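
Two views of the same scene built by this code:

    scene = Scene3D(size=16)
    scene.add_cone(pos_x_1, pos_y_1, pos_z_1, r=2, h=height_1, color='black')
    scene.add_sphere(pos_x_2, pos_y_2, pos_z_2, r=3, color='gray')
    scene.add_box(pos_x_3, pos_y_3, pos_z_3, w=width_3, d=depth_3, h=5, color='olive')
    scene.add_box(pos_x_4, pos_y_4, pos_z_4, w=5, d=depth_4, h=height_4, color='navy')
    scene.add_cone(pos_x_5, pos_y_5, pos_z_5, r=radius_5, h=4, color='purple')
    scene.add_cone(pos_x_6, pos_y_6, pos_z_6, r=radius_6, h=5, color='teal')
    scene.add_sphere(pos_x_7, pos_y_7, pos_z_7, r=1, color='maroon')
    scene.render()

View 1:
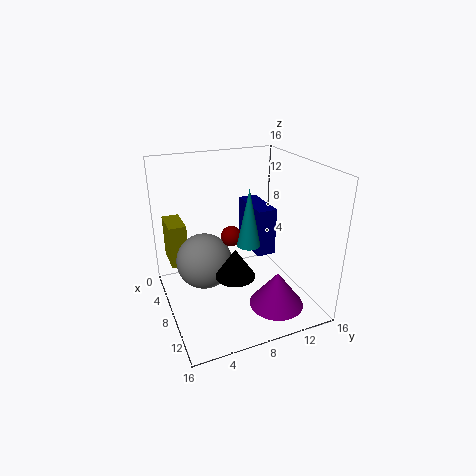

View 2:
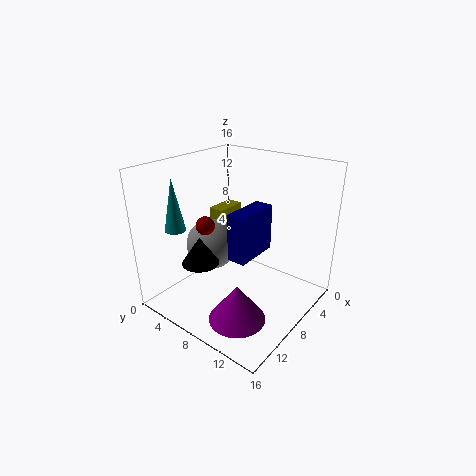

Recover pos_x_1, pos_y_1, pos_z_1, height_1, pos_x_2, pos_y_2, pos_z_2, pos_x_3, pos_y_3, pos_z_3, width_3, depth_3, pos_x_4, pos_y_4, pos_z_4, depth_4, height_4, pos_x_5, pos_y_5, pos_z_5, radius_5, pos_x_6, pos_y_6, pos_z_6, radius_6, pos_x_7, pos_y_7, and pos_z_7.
pos_x_1 = 12, pos_y_1 = 6, pos_z_1 = 6, height_1 = 3, pos_x_2 = 8, pos_y_2 = 4, pos_z_2 = 6, pos_x_3 = 1, pos_y_3 = 1, pos_z_3 = 4, width_3 = 4, depth_3 = 2, pos_x_4 = 6, pos_y_4 = 9, pos_z_4 = 7, depth_4 = 2, height_4 = 5, pos_x_5 = 12, pos_y_5 = 11, pos_z_5 = 1, radius_5 = 3, pos_x_6 = 15, pos_y_6 = 6, pos_z_6 = 11, radius_6 = 1, pos_x_7 = 11, pos_y_7 = 6, pos_z_7 = 10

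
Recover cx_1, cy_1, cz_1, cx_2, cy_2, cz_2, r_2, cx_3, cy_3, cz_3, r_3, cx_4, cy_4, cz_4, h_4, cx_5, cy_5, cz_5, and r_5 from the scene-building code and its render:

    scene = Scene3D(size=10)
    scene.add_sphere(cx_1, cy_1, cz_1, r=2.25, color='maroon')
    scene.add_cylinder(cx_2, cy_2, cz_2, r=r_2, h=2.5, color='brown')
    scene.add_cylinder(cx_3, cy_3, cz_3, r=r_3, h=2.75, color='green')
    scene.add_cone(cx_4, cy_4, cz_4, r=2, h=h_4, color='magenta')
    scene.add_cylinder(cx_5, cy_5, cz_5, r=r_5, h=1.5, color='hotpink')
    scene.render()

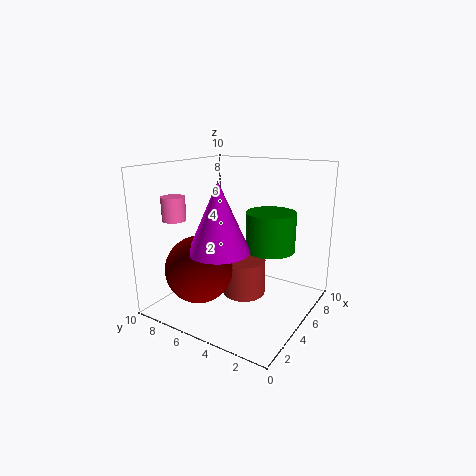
cx_1 = 2.5; cy_1 = 6.5; cz_1 = 3.25; cx_2 = 5; cy_2 = 4.5; cz_2 = 1; r_2 = 1.5; cx_3 = 6.5; cy_3 = 3.25; cz_3 = 4; r_3 = 1.75; cx_4 = 2.75; cy_4 = 5; cz_4 = 4.75; h_4 = 4.5; cx_5 = 1.5; cy_5 = 7.5; cz_5 = 6.75; r_5 = 0.75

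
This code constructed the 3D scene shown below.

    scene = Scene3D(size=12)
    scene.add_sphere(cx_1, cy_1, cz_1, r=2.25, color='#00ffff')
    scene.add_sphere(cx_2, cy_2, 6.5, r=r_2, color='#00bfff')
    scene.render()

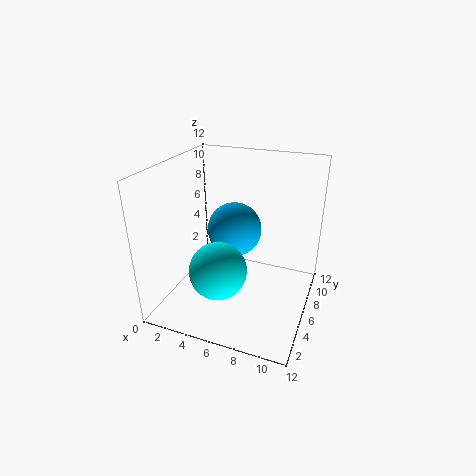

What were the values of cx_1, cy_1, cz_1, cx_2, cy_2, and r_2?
cx_1 = 5.5, cy_1 = 3, cz_1 = 4.5, cx_2 = 5.5, cy_2 = 6.5, r_2 = 2.25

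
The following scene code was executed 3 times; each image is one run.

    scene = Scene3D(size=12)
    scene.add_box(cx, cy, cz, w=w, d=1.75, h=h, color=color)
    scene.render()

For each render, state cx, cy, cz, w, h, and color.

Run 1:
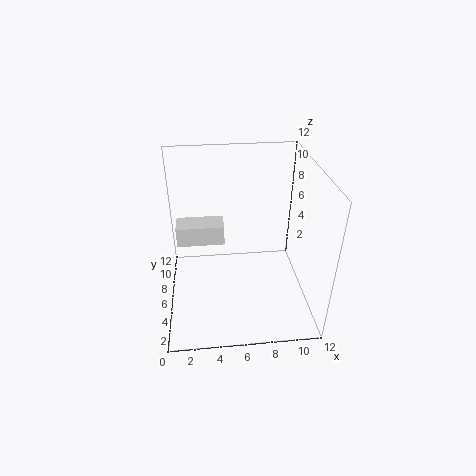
cx = 1.25, cy = 3.75, cz = 7, w = 3.5, h = 1.5, color = 'white'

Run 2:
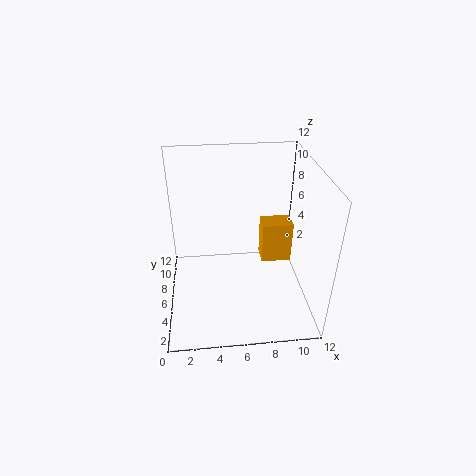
cx = 8, cy = 5.5, cz = 3.75, w = 2.5, h = 3.5, color = 'orange'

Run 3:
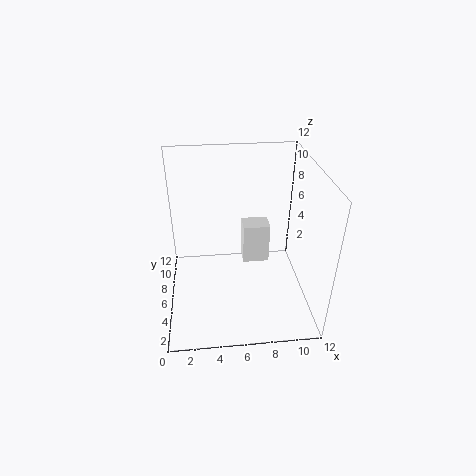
cx = 6.5, cy = 6.25, cz = 3.25, w = 2.25, h = 3.5, color = 'white'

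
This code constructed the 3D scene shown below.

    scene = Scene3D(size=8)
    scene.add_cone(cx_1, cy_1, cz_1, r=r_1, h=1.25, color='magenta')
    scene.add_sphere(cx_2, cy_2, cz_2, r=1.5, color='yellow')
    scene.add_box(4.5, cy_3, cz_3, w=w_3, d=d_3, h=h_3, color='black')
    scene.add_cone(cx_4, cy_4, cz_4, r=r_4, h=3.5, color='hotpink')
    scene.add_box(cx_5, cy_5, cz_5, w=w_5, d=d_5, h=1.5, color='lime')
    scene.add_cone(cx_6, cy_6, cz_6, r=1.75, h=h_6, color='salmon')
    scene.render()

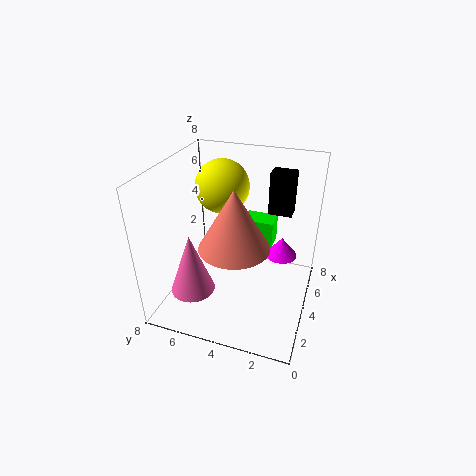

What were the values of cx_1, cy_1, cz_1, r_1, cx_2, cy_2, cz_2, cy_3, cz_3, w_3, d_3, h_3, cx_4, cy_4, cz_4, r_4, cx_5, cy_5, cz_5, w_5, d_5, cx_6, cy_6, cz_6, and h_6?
cx_1 = 6.75
cy_1 = 2
cz_1 = 1.5
r_1 = 1
cx_2 = 5
cy_2 = 5.25
cz_2 = 6.5
cy_3 = 1.25
cz_3 = 5.5
w_3 = 1
d_3 = 1.25
h_3 = 2.25
cx_4 = 2.5
cy_4 = 6.25
cz_4 = 1
r_4 = 1.25
cx_5 = 4.75
cy_5 = 2.25
cz_5 = 3.25
w_5 = 1.25
d_5 = 1.75
cx_6 = 2
cy_6 = 3.5
cz_6 = 4.75
h_6 = 3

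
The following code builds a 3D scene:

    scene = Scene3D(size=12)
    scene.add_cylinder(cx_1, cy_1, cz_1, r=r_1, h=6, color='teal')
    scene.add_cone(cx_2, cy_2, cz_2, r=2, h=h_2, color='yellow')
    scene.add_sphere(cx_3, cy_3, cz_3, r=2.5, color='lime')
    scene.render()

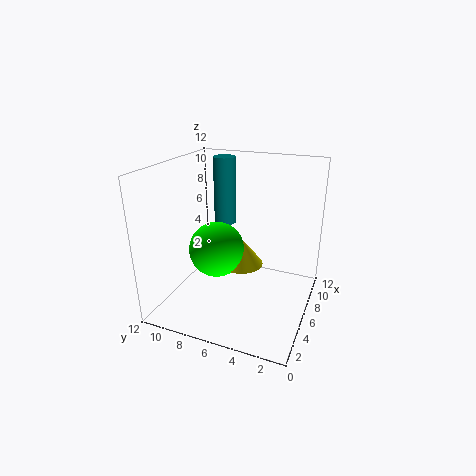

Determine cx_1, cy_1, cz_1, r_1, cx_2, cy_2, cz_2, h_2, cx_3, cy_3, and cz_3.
cx_1 = 9
cy_1 = 8.5
cz_1 = 6
r_1 = 1
cx_2 = 8
cy_2 = 6.5
cz_2 = 2.5
h_2 = 2.5
cx_3 = 7
cy_3 = 8.5
cz_3 = 4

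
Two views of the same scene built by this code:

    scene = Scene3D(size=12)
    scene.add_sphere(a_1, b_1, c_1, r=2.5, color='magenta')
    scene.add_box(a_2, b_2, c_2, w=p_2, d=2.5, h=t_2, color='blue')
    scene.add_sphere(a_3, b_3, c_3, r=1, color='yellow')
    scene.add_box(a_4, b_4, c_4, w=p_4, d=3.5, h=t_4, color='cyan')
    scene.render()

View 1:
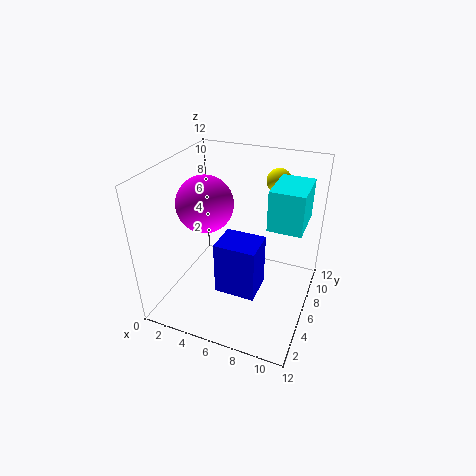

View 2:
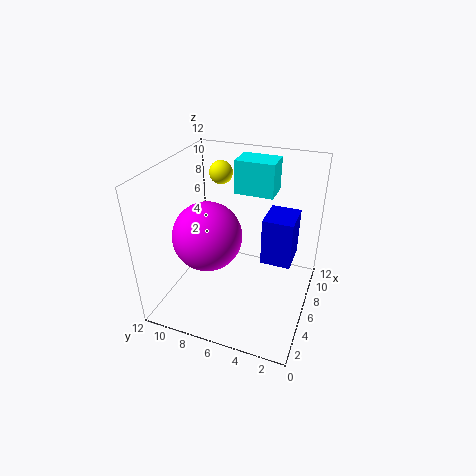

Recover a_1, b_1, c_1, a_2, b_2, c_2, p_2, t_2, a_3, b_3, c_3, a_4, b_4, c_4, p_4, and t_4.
a_1 = 2.5, b_1 = 7, c_1 = 8, a_2 = 6, b_2 = 1.5, c_2 = 4, p_2 = 3, t_2 = 4, a_3 = 8.5, b_3 = 8.5, c_3 = 10.5, a_4 = 9, b_4 = 4, c_4 = 8.5, p_4 = 2.5, t_4 = 3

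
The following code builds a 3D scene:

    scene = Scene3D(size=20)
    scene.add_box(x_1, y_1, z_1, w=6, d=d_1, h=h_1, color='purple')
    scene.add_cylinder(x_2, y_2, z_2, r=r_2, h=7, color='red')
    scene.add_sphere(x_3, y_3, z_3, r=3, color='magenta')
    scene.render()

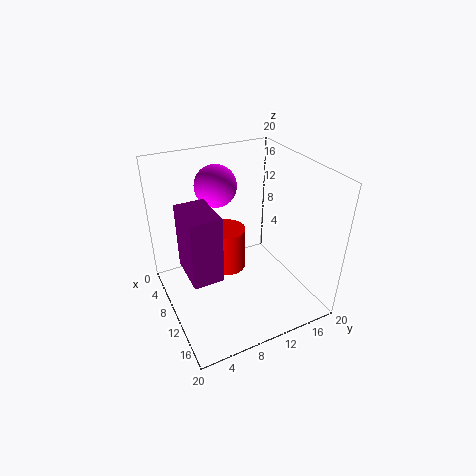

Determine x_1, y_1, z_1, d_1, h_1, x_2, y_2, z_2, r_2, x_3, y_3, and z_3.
x_1 = 8; y_1 = 2; z_1 = 7; d_1 = 4; h_1 = 9; x_2 = 4; y_2 = 11; z_2 = 1; r_2 = 3; x_3 = 5; y_3 = 9; z_3 = 16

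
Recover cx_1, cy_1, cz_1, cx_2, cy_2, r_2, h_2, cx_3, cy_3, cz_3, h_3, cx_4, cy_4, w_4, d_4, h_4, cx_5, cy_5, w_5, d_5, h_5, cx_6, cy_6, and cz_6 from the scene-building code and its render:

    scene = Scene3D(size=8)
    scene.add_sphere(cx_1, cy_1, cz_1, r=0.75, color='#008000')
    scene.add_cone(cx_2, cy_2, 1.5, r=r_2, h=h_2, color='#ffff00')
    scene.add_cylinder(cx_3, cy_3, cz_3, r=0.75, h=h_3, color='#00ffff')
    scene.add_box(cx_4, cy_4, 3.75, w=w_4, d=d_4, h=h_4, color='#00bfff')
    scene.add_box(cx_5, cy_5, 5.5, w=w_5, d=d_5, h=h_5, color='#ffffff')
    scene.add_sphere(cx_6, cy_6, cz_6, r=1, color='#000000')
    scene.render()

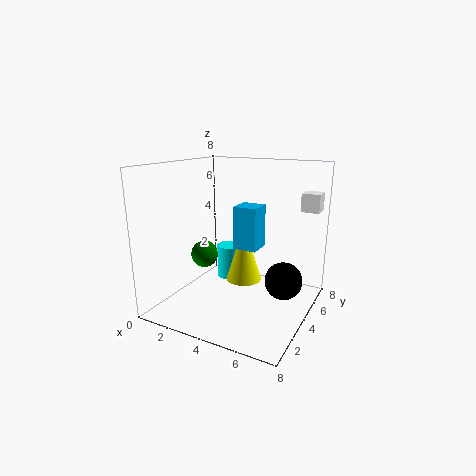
cx_1 = 2.25
cy_1 = 3.25
cz_1 = 3
cx_2 = 4.25
cy_2 = 4.25
r_2 = 1
h_2 = 3.25
cx_3 = 2.75
cy_3 = 5.25
cz_3 = 1
h_3 = 2
cx_4 = 4.25
cy_4 = 3
w_4 = 1.25
d_4 = 1.25
h_4 = 2.25
cx_5 = 7
cy_5 = 5.5
w_5 = 1
d_5 = 1
h_5 = 1
cx_6 = 6.75
cy_6 = 4
cz_6 = 2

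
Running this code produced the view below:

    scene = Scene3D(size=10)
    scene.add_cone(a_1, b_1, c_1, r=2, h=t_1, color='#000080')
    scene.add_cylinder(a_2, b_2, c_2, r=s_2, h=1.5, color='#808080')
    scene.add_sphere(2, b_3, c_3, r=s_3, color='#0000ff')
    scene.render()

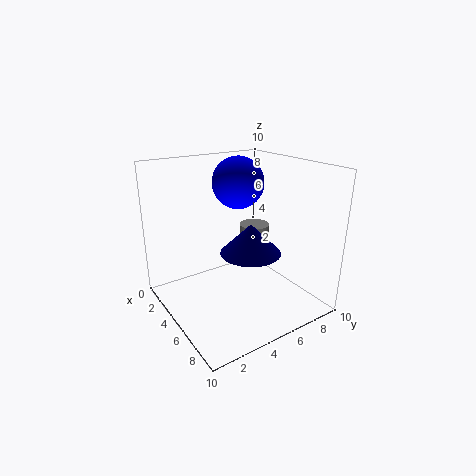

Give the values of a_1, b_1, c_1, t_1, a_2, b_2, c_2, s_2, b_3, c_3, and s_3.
a_1 = 6.5; b_1 = 5; c_1 = 4.5; t_1 = 2; a_2 = 5.5; b_2 = 6; c_2 = 4.5; s_2 = 1; b_3 = 7; c_3 = 8; s_3 = 2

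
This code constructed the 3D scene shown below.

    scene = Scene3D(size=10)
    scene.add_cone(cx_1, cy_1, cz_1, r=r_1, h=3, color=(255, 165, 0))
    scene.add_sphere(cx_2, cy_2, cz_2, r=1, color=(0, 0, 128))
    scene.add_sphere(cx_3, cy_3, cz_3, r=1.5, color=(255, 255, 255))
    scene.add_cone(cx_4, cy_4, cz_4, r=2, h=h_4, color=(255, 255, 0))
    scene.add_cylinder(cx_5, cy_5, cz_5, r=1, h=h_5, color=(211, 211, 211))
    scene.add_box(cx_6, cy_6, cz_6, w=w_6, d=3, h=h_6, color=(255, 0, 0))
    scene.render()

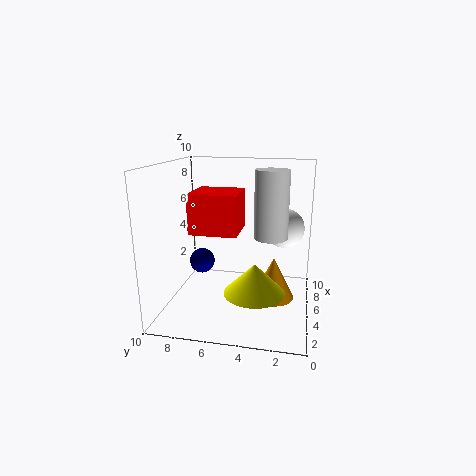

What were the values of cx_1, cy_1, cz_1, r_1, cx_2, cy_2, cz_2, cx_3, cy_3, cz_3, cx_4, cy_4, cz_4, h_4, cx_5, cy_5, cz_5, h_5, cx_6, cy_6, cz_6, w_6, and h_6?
cx_1 = 5.5, cy_1 = 2.5, cz_1 = 0.5, r_1 = 1.5, cx_2 = 7.5, cy_2 = 8.5, cz_2 = 2, cx_3 = 8, cy_3 = 2, cz_3 = 5, cx_4 = 3, cy_4 = 3.5, cz_4 = 2, h_4 = 2, cx_5 = 2.5, cy_5 = 2.5, cz_5 = 6, h_5 = 4, cx_6 = 2, cy_6 = 4.5, cz_6 = 6, w_6 = 3, h_6 = 2.5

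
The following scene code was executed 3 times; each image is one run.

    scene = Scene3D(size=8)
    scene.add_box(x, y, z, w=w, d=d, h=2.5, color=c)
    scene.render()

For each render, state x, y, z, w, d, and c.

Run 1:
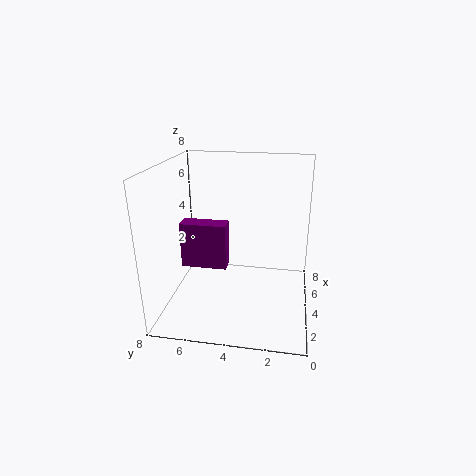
x = 3, y = 4.5, z = 2.5, w = 1, d = 2.5, c = 'purple'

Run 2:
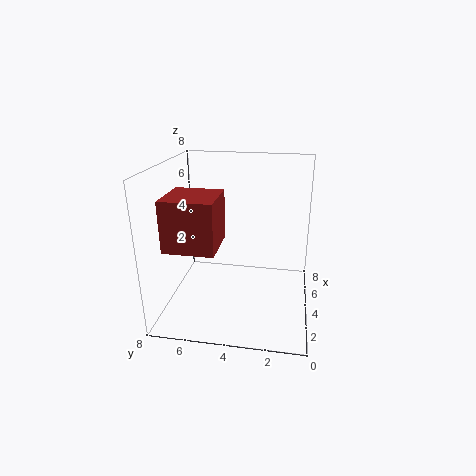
x = 0.5, y = 4.5, z = 4.5, w = 2.5, d = 2.5, c = 'brown'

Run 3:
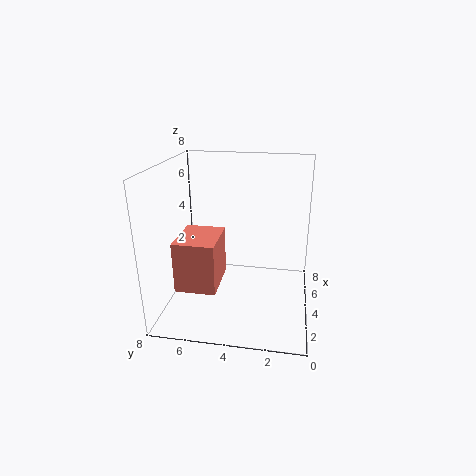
x = 0.5, y = 4.5, z = 2.5, w = 2.5, d = 2, c = 'salmon'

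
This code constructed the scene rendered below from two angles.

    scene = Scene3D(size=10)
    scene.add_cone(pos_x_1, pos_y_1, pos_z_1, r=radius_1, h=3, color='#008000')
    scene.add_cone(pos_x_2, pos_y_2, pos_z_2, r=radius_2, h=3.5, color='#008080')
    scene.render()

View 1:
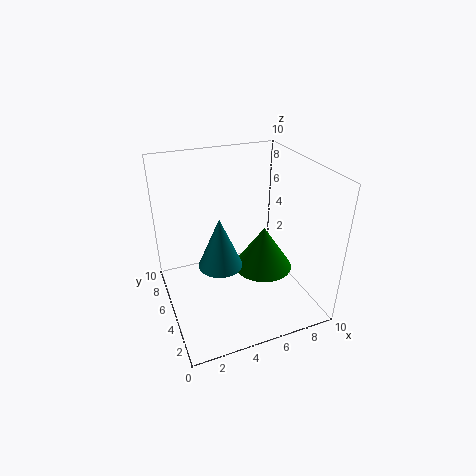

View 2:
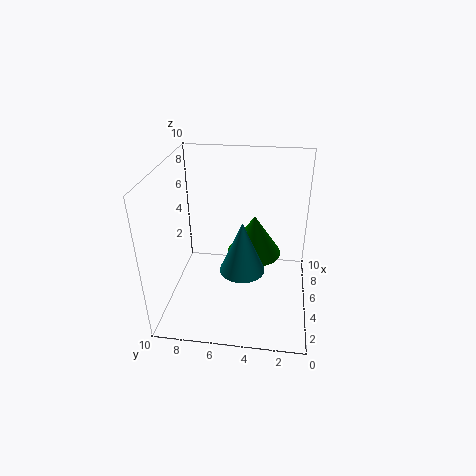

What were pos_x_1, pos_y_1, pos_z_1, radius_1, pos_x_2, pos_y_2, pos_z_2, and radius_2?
pos_x_1 = 6.5
pos_y_1 = 4
pos_z_1 = 3
radius_1 = 2
pos_x_2 = 3.5
pos_y_2 = 4.5
pos_z_2 = 3.5
radius_2 = 1.5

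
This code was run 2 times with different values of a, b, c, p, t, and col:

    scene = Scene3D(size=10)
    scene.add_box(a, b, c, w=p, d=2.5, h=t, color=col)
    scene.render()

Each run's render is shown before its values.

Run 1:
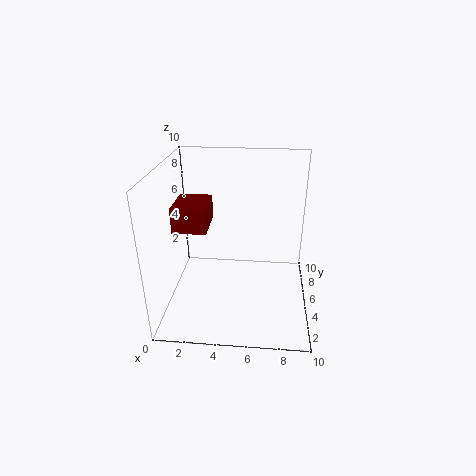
a = 1.5, b = 1.5, c = 7, p = 2, t = 1.5, col = 'maroon'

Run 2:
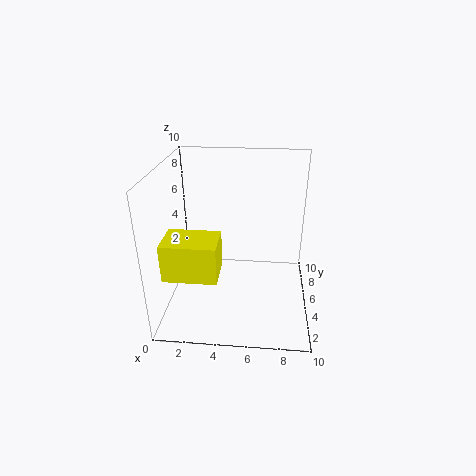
a = 0.5, b = 1.5, c = 3.5, p = 3.5, t = 2.5, col = 'yellow'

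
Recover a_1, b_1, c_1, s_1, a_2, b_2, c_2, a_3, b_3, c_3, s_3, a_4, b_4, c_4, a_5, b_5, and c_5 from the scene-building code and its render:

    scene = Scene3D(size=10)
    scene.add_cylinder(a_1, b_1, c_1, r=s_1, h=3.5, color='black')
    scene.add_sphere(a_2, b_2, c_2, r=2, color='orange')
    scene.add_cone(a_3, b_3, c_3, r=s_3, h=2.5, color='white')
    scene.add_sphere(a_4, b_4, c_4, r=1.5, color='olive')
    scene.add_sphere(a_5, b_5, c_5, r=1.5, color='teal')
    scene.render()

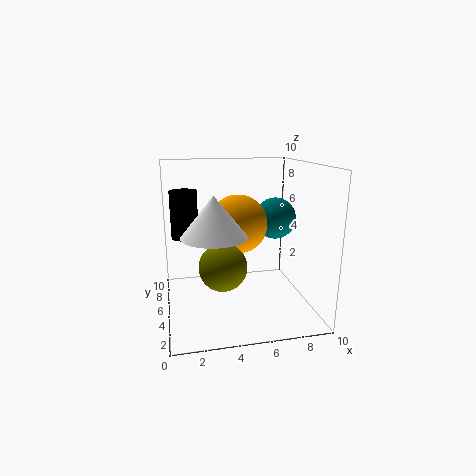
a_1 = 1.5
b_1 = 7.5
c_1 = 4.5
s_1 = 1
a_2 = 5
b_2 = 5
c_2 = 6
a_3 = 3
b_3 = 2.5
c_3 = 6
s_3 = 2
a_4 = 3.5
b_4 = 2.5
c_4 = 4
a_5 = 8
b_5 = 6
c_5 = 6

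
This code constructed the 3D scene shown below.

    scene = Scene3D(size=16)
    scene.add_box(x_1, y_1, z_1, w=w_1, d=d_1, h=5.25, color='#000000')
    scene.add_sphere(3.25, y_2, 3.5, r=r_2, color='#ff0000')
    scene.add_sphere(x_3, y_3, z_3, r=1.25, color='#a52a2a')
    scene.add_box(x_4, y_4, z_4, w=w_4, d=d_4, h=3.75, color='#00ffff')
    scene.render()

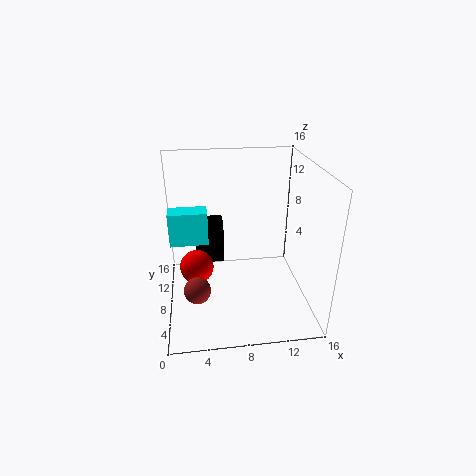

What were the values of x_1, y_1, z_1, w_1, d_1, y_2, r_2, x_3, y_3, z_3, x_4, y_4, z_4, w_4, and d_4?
x_1 = 3.25, y_1 = 11.75, z_1 = 2.75, w_1 = 3.5, d_1 = 2.75, y_2 = 9.75, r_2 = 2, x_3 = 3.25, y_3 = 1.5, z_3 = 6.25, x_4 = 0.5, y_4 = 8.25, z_4 = 7.25, w_4 = 4.25, d_4 = 2.25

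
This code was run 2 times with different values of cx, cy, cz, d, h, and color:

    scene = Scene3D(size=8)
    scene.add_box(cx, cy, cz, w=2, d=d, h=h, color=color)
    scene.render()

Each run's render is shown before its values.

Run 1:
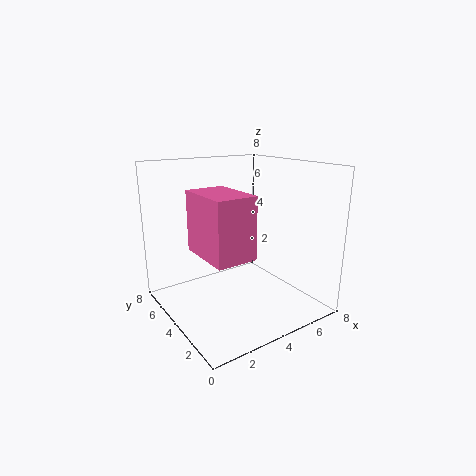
cx = 1
cy = 1
cz = 4
d = 3
h = 3
color = 'hotpink'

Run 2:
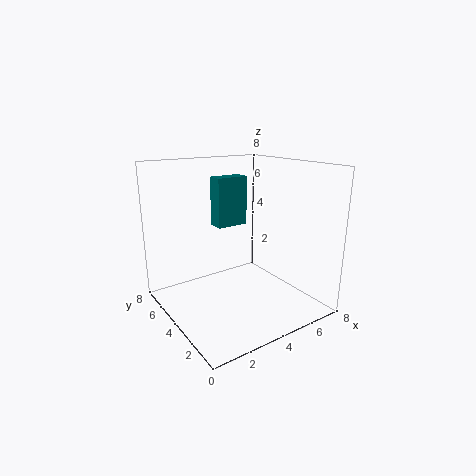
cx = 4
cy = 6
cz = 4
d = 1
h = 3
color = 'teal'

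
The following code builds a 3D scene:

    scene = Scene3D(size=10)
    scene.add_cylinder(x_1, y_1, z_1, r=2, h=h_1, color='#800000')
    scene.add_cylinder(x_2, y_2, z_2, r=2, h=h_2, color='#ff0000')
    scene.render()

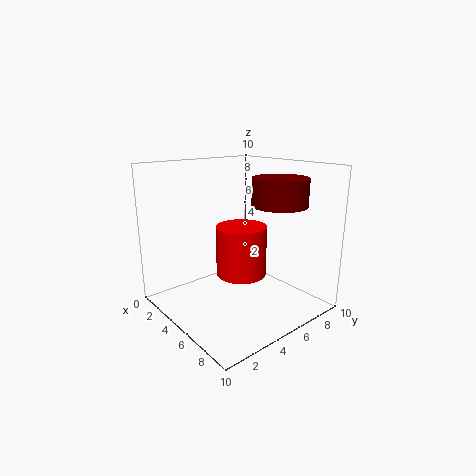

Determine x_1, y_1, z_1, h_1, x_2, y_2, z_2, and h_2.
x_1 = 6
y_1 = 8
z_1 = 7
h_1 = 2
x_2 = 3
y_2 = 7
z_2 = 1
h_2 = 4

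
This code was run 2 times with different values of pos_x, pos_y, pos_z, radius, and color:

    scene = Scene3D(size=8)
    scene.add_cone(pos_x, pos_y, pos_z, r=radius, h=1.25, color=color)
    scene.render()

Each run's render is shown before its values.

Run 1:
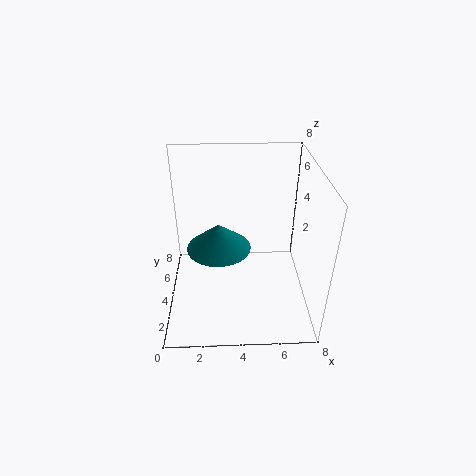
pos_x = 3, pos_y = 1.75, pos_z = 5, radius = 1.5, color = 'teal'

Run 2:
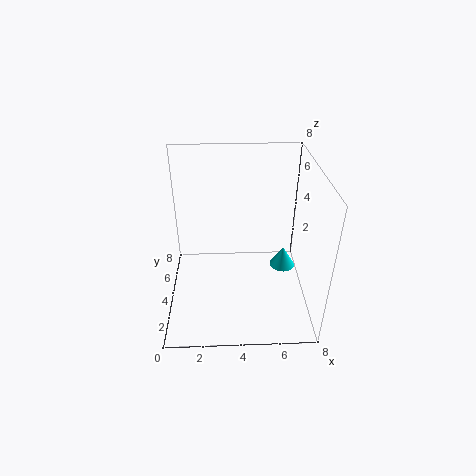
pos_x = 6.75, pos_y = 4.75, pos_z = 1.5, radius = 0.75, color = 'cyan'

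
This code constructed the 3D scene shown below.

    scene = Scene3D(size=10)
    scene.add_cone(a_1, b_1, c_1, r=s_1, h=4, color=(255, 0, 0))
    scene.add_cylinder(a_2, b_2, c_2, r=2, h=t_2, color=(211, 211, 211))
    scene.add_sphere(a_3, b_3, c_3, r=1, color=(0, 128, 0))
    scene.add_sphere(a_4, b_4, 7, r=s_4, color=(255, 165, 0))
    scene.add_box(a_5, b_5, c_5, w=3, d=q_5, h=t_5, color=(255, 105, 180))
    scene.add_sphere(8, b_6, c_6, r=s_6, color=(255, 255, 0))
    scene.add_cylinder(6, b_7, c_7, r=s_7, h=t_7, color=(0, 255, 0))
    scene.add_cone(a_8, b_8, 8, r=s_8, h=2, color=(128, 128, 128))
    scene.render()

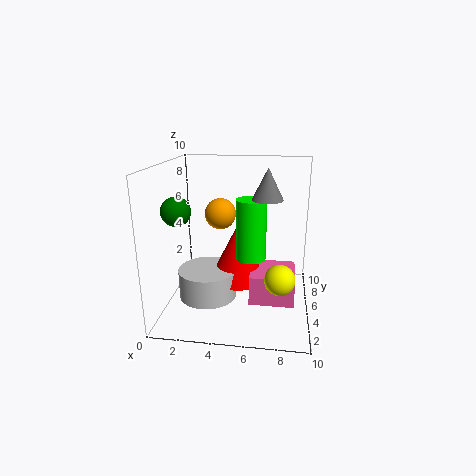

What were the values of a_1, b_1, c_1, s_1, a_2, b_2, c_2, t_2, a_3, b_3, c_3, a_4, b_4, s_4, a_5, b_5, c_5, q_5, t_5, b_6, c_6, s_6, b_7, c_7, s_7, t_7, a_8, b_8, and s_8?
a_1 = 5
b_1 = 5
c_1 = 2
s_1 = 2
a_2 = 3
b_2 = 4
c_2 = 1
t_2 = 2
a_3 = 1
b_3 = 4
c_3 = 7
a_4 = 4
b_4 = 4
s_4 = 1
a_5 = 6
b_5 = 3
c_5 = 1
q_5 = 3
t_5 = 2
b_6 = 3
c_6 = 3
s_6 = 1
b_7 = 4
c_7 = 4
s_7 = 1
t_7 = 4
a_8 = 7
b_8 = 4
s_8 = 1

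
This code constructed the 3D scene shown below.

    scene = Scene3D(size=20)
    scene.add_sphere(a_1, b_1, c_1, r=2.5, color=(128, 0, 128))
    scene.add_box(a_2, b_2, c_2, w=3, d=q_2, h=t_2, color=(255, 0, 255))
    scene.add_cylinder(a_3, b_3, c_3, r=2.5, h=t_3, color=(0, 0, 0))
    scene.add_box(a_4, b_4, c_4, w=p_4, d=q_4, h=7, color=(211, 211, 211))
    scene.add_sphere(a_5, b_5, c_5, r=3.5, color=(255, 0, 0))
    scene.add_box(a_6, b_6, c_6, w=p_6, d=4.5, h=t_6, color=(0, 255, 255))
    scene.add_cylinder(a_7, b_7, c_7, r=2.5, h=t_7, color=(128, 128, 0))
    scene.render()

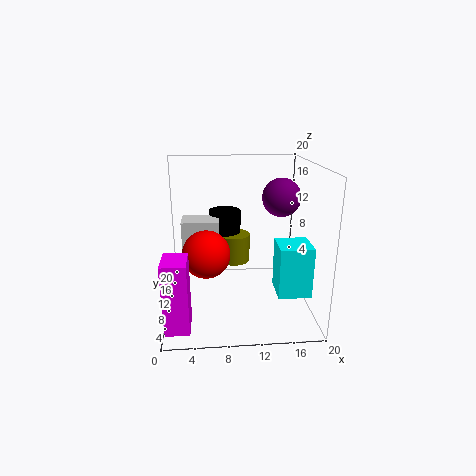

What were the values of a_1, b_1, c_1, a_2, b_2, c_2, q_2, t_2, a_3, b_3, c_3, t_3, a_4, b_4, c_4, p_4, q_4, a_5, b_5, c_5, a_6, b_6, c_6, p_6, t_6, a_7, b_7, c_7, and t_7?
a_1 = 15.5
b_1 = 8.5
c_1 = 16
a_2 = 0.5
b_2 = 0.5
c_2 = 1.5
q_2 = 4
t_2 = 9
a_3 = 8.5
b_3 = 17
c_3 = 8.5
t_3 = 3.5
a_4 = 2
b_4 = 12.5
c_4 = 4.5
p_4 = 5.5
q_4 = 4
a_5 = 5.5
b_5 = 11.5
c_5 = 7
a_6 = 15
b_6 = 5
c_6 = 3
p_6 = 4.5
t_6 = 7
a_7 = 10
b_7 = 17
c_7 = 3.5
t_7 = 4.5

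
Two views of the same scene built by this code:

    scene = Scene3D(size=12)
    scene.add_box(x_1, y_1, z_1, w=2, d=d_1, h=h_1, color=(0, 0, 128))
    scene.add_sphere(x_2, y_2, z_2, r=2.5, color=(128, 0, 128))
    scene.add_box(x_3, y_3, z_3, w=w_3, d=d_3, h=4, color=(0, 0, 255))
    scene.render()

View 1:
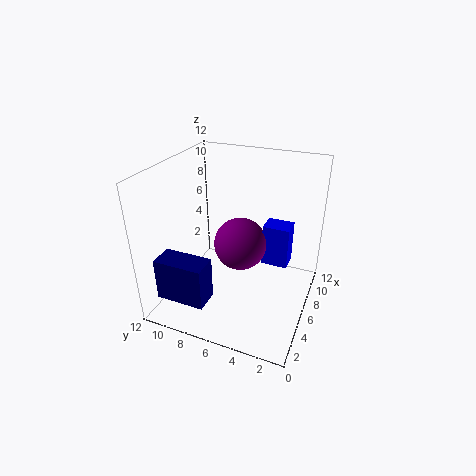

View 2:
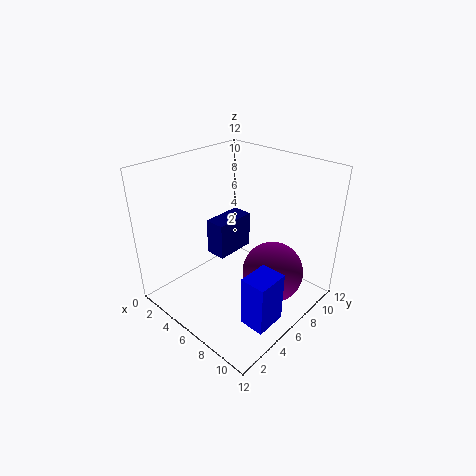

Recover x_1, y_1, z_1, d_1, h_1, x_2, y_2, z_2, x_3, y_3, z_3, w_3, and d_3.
x_1 = 1, y_1 = 7, z_1 = 2, d_1 = 4, h_1 = 3.5, x_2 = 9, y_2 = 7, z_2 = 3.5, x_3 = 9.5, y_3 = 2.5, z_3 = 1.5, w_3 = 2, d_3 = 2.5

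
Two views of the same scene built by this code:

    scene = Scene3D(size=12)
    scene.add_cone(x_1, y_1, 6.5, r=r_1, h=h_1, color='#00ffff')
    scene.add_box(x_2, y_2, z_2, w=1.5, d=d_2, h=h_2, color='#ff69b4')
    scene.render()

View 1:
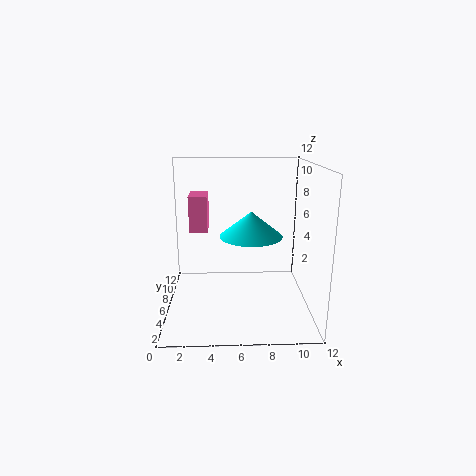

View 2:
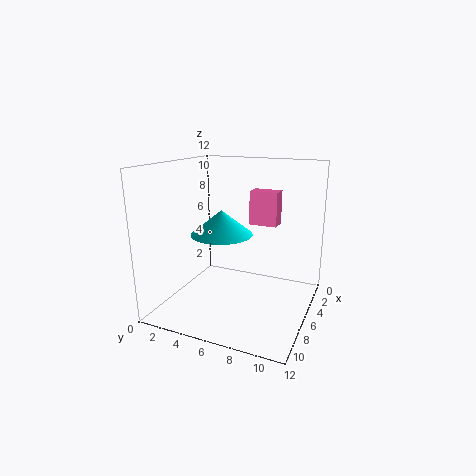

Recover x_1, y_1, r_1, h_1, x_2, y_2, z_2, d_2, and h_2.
x_1 = 7, y_1 = 5, r_1 = 2.5, h_1 = 2, x_2 = 2, y_2 = 6, z_2 = 6.5, d_2 = 2.5, h_2 = 3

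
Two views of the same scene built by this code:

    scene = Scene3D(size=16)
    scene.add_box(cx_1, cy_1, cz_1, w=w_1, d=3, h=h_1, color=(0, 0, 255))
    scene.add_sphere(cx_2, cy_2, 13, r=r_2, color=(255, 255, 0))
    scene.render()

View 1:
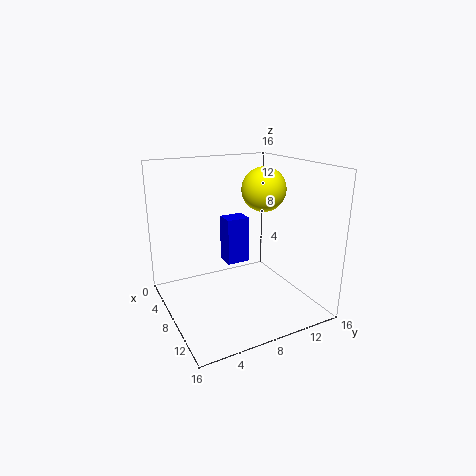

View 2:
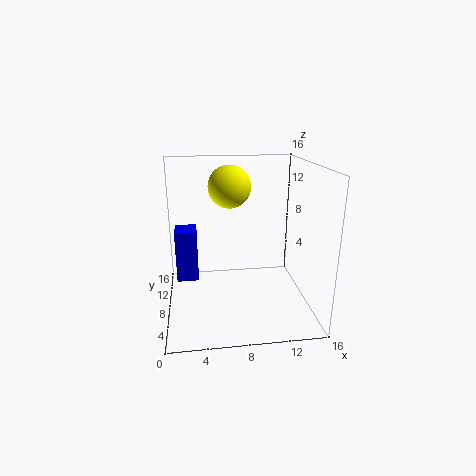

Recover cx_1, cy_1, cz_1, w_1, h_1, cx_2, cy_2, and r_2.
cx_1 = 1, cy_1 = 9, cz_1 = 2.5, w_1 = 2.5, h_1 = 6, cx_2 = 7.5, cy_2 = 11.5, r_2 = 2.5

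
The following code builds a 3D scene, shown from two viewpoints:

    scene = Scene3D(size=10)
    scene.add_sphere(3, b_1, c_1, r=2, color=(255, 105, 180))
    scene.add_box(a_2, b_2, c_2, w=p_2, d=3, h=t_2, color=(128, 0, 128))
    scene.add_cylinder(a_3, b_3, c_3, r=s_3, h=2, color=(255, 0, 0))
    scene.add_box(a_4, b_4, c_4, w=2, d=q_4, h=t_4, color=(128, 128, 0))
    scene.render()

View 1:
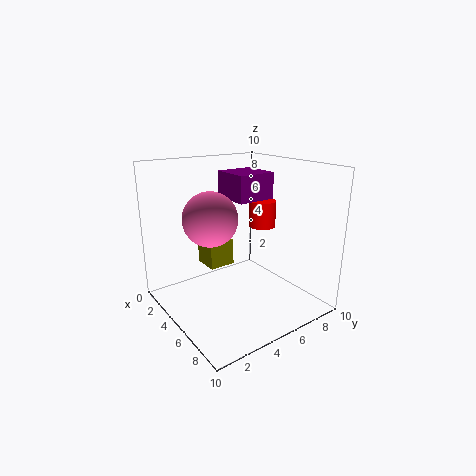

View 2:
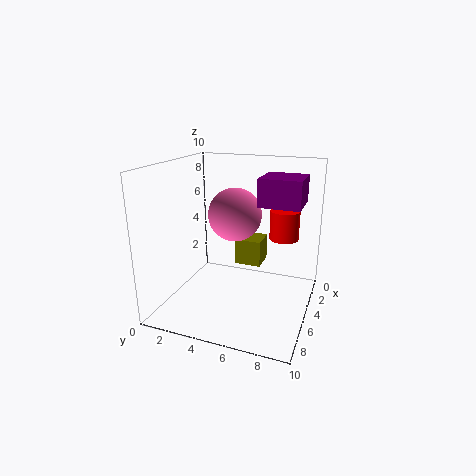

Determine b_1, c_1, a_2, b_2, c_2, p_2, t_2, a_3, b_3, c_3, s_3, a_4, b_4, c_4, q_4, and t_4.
b_1 = 4, c_1 = 6, a_2 = 1, b_2 = 6, c_2 = 7, p_2 = 3, t_2 = 2, a_3 = 4, b_3 = 8, c_3 = 5, s_3 = 1, a_4 = 1, b_4 = 4, c_4 = 2, q_4 = 2, t_4 = 2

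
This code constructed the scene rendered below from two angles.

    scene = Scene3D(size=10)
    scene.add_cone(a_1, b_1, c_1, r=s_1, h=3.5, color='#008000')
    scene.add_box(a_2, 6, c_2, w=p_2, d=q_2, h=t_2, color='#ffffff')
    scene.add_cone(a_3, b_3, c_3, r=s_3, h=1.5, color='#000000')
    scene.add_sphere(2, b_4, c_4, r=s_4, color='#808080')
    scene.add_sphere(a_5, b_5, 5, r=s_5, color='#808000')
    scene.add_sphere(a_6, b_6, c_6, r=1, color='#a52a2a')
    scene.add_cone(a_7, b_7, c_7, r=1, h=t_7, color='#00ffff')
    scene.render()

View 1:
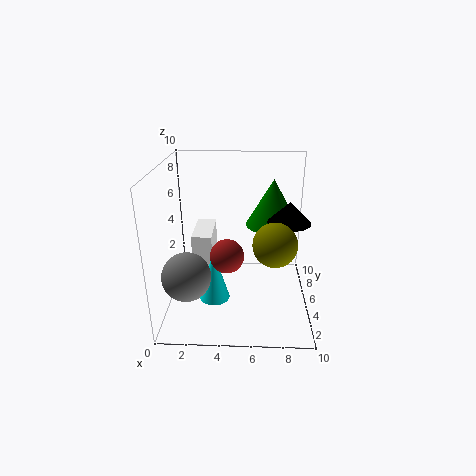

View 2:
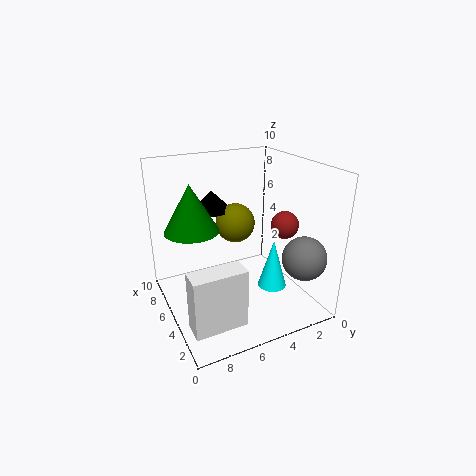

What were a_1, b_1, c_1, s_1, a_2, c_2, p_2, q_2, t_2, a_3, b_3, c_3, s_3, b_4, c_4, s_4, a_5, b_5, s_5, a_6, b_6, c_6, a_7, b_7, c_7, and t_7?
a_1 = 7.5
b_1 = 7.5
c_1 = 5
s_1 = 2
a_2 = 1.5
c_2 = 0.5
p_2 = 1.5
q_2 = 3.5
t_2 = 4
a_3 = 8.5
b_3 = 5.5
c_3 = 6
s_3 = 1.5
b_4 = 1.5
c_4 = 4
s_4 = 1.5
a_5 = 7.5
b_5 = 4
s_5 = 1.5
a_6 = 4.5
b_6 = 1.5
c_6 = 5.5
a_7 = 3.5
b_7 = 3
c_7 = 1.5
t_7 = 3.5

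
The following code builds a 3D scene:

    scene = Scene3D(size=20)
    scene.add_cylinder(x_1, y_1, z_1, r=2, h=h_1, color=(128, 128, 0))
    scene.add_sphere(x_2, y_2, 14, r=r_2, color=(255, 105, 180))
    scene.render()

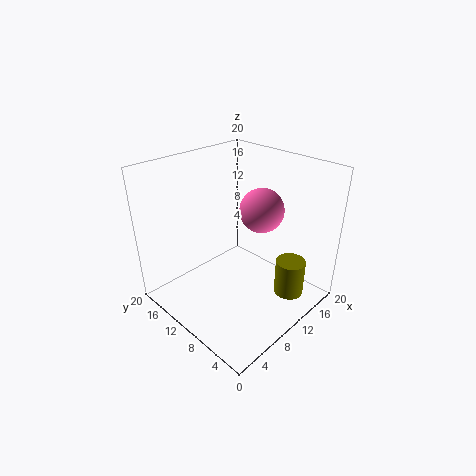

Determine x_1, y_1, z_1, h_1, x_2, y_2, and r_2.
x_1 = 13
y_1 = 3
z_1 = 3
h_1 = 5
x_2 = 12.5
y_2 = 8
r_2 = 3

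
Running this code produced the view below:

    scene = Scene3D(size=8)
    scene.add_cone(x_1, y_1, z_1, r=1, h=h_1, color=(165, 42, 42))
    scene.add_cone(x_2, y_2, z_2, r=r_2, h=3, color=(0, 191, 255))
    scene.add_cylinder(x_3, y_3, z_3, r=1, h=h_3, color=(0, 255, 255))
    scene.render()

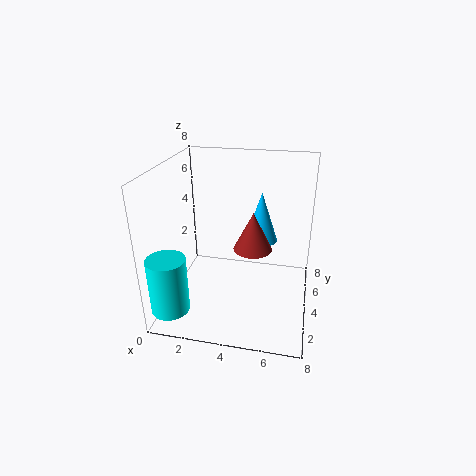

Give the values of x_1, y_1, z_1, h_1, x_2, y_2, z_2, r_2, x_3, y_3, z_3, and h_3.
x_1 = 5, y_1 = 3, z_1 = 4, h_1 = 2, x_2 = 5, y_2 = 6, z_2 = 3, r_2 = 1, x_3 = 1, y_3 = 1, z_3 = 1, h_3 = 3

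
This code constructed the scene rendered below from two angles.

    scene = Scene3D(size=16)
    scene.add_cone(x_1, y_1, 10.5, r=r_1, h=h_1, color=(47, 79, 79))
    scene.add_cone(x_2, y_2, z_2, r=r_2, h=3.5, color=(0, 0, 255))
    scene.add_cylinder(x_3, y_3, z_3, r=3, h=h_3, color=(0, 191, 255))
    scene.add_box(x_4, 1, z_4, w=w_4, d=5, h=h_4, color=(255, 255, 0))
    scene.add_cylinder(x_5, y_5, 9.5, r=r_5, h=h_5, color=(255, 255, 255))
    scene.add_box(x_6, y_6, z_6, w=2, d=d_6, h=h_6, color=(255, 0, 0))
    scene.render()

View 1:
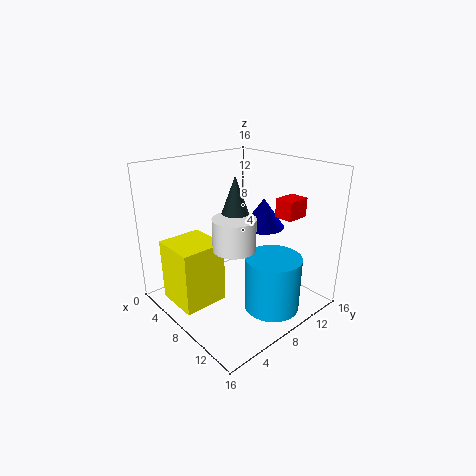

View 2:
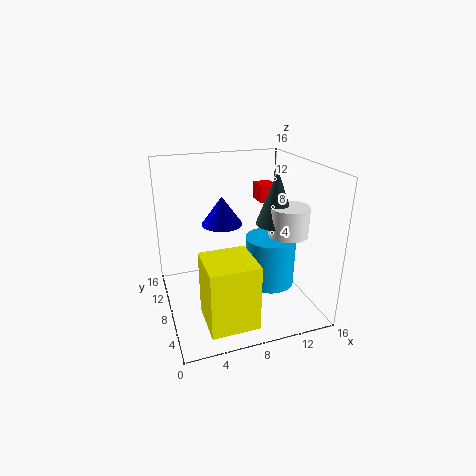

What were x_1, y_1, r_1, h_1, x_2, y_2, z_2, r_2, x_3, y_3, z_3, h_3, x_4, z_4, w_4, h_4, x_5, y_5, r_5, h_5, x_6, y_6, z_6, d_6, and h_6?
x_1 = 11, y_1 = 5, r_1 = 2, h_1 = 5.5, x_2 = 7.5, y_2 = 12.5, z_2 = 8, r_2 = 2.5, x_3 = 12.5, y_3 = 9, z_3 = 1, h_3 = 6, x_4 = 3, z_4 = 1, w_4 = 5, h_4 = 7, x_5 = 12, y_5 = 4, r_5 = 2, h_5 = 3, x_6 = 11.5, y_6 = 10, z_6 = 11, d_6 = 2.5, h_6 = 2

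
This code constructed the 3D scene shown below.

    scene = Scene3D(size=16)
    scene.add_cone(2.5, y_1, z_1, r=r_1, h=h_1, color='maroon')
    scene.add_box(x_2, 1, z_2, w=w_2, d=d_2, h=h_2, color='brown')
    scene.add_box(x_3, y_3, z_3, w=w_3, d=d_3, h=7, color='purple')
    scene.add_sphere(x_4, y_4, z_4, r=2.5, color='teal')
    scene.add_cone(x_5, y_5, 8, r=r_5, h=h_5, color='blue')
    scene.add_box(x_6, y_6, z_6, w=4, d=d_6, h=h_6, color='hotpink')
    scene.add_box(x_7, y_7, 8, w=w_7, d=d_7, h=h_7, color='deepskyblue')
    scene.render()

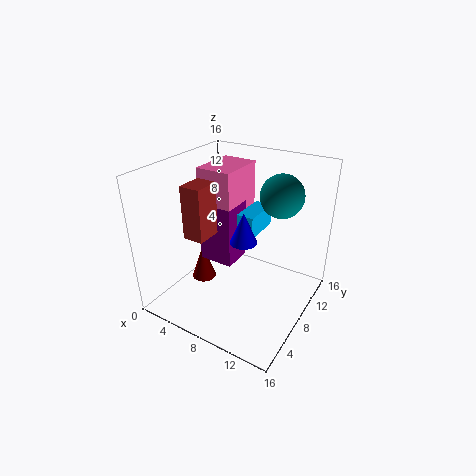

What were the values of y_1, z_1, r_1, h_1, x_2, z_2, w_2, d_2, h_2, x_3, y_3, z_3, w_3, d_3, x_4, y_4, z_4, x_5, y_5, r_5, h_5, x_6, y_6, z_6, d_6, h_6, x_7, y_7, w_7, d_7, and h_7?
y_1 = 8.5; z_1 = 0.5; r_1 = 1.5; h_1 = 4.5; x_2 = 6.5; z_2 = 11; w_2 = 2; d_2 = 2.5; h_2 = 5; x_3 = 3.5; y_3 = 7; z_3 = 4.5; w_3 = 4; d_3 = 3.5; x_4 = 11; y_4 = 12.5; z_4 = 12; x_5 = 9; y_5 = 7.5; r_5 = 1.5; h_5 = 3.5; x_6 = 3.5; y_6 = 7; z_6 = 9; d_6 = 5.5; h_6 = 6.5; x_7 = 7.5; y_7 = 8.5; w_7 = 2; d_7 = 4.5; h_7 = 2.5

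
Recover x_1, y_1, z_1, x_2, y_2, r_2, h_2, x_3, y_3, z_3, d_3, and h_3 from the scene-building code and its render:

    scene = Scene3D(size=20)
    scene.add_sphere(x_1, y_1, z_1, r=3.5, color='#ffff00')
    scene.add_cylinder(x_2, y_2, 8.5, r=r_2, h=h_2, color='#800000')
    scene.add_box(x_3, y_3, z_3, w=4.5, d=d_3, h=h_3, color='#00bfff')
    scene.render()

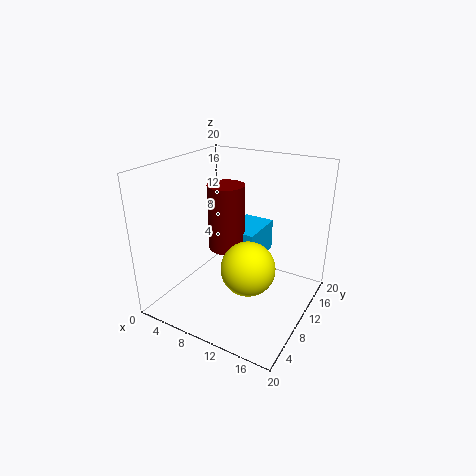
x_1 = 13.5, y_1 = 6.5, z_1 = 8, x_2 = 8.5, y_2 = 9.5, r_2 = 2.5, h_2 = 9, x_3 = 8, y_3 = 9.5, z_3 = 6.5, d_3 = 6.5, h_3 = 4.5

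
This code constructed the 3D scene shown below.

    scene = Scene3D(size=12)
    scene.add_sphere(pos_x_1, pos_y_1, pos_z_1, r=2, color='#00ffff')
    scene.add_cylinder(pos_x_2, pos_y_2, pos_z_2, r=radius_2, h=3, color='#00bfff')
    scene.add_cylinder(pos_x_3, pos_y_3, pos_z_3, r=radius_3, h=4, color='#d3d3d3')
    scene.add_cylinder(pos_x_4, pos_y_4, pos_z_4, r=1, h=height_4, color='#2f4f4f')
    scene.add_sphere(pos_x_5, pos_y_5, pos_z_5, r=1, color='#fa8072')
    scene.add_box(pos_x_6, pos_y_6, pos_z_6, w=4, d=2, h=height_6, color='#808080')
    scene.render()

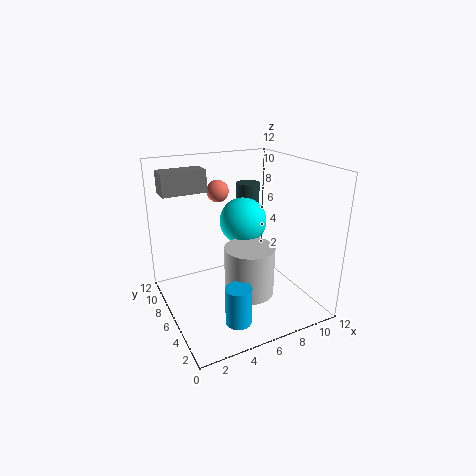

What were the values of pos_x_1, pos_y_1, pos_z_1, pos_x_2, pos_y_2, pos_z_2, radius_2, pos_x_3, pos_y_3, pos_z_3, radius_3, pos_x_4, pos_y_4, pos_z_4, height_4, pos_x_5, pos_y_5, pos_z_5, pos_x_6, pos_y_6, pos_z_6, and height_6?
pos_x_1 = 7; pos_y_1 = 7; pos_z_1 = 7; pos_x_2 = 4; pos_y_2 = 2; pos_z_2 = 1; radius_2 = 1; pos_x_3 = 6; pos_y_3 = 4; pos_z_3 = 2; radius_3 = 2; pos_x_4 = 8; pos_y_4 = 8; pos_z_4 = 7; height_4 = 3; pos_x_5 = 6; pos_y_5 = 10; pos_z_5 = 9; pos_x_6 = 1; pos_y_6 = 10; pos_z_6 = 9; height_6 = 2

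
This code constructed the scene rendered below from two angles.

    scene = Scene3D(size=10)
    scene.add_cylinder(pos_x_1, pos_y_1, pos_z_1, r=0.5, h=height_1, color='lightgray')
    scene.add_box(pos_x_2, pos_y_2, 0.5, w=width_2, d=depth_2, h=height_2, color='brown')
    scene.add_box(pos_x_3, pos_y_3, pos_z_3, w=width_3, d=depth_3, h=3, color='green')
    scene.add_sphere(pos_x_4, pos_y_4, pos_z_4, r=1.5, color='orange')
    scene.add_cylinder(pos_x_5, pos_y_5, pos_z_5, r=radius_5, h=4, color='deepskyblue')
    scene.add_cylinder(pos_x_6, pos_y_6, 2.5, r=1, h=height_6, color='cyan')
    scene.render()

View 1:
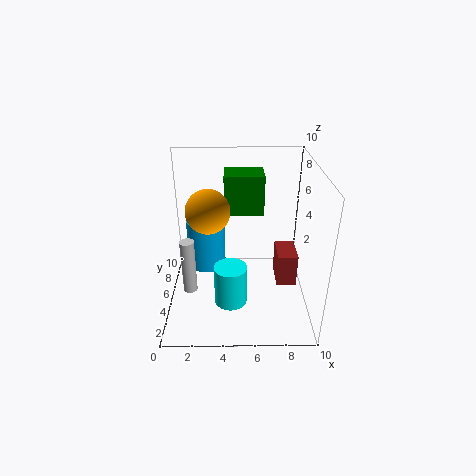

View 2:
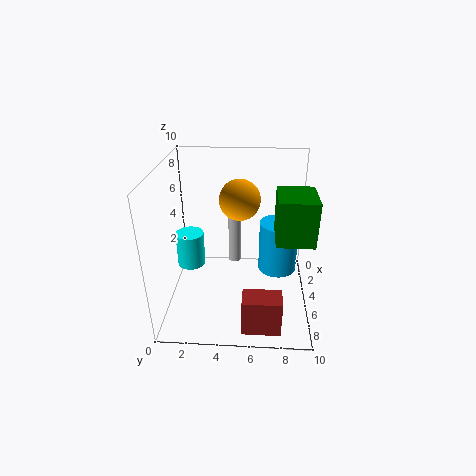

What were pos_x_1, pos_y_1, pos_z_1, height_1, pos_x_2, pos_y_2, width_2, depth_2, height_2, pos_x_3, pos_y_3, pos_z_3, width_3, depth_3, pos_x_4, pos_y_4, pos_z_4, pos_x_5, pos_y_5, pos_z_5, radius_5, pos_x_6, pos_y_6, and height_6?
pos_x_1 = 1.5; pos_y_1 = 4.5; pos_z_1 = 1; height_1 = 4; pos_x_2 = 8; pos_y_2 = 5.5; width_2 = 1.5; depth_2 = 2.5; height_2 = 2.5; pos_x_3 = 4; pos_y_3 = 7.5; pos_z_3 = 5.5; width_3 = 3; depth_3 = 2.5; pos_x_4 = 3; pos_y_4 = 5; pos_z_4 = 7; pos_x_5 = 2.5; pos_y_5 = 8; pos_z_5 = 1; radius_5 = 1.5; pos_x_6 = 4.5; pos_y_6 = 1.5; height_6 = 2.5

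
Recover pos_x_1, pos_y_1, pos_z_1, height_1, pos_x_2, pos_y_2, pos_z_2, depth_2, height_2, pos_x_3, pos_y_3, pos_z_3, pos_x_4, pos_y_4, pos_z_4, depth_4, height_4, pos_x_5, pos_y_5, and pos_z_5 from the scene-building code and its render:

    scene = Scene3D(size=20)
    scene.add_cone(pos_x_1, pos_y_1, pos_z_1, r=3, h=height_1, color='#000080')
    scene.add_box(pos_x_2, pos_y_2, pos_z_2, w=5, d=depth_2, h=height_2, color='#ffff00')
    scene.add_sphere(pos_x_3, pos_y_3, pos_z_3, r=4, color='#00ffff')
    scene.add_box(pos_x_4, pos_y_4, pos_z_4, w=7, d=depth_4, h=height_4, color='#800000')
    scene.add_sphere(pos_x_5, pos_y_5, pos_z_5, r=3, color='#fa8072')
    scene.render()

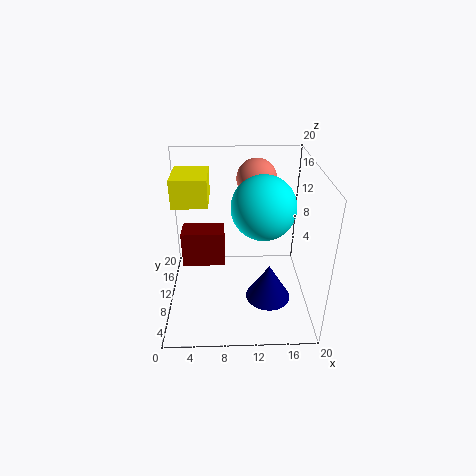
pos_x_1 = 14; pos_y_1 = 6; pos_z_1 = 3; height_1 = 5; pos_x_2 = 1; pos_y_2 = 11; pos_z_2 = 14; depth_2 = 6; height_2 = 4; pos_x_3 = 13; pos_y_3 = 7; pos_z_3 = 16; pos_x_4 = 1; pos_y_4 = 16; pos_z_4 = 1; depth_4 = 4; height_4 = 6; pos_x_5 = 13; pos_y_5 = 17; pos_z_5 = 16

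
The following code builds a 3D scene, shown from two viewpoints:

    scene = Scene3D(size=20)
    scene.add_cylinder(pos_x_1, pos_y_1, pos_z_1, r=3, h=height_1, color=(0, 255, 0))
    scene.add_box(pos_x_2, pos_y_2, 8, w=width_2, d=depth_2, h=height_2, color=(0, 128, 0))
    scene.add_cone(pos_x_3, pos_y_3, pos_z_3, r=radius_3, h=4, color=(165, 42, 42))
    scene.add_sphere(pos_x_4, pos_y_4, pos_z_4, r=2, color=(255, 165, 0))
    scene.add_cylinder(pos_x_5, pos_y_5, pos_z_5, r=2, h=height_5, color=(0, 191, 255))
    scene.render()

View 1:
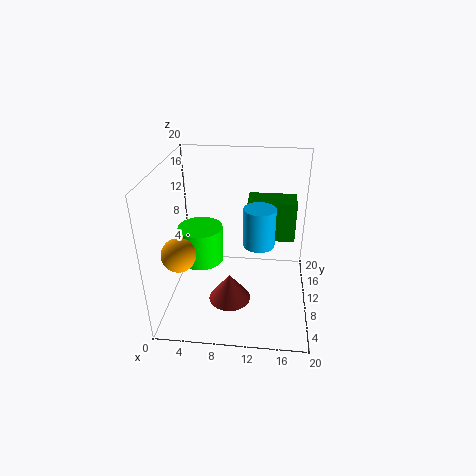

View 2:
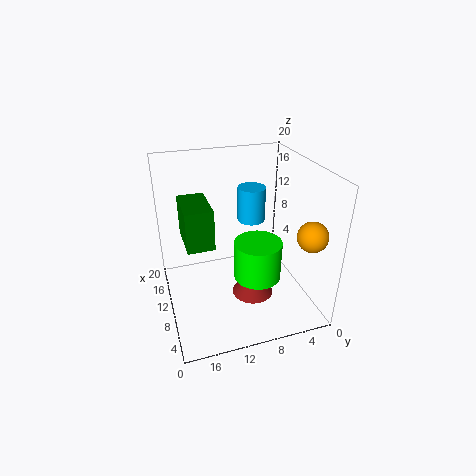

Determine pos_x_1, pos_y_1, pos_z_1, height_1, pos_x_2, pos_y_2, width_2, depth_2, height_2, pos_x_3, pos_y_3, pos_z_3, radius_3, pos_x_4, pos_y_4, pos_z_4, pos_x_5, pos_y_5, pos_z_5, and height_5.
pos_x_1 = 5
pos_y_1 = 9
pos_z_1 = 7
height_1 = 5
pos_x_2 = 11
pos_y_2 = 13
width_2 = 7
depth_2 = 4
height_2 = 6
pos_x_3 = 9
pos_y_3 = 8
pos_z_3 = 1
radius_3 = 3
pos_x_4 = 4
pos_y_4 = 2
pos_z_4 = 12
pos_x_5 = 13
pos_y_5 = 7
pos_z_5 = 11
height_5 = 5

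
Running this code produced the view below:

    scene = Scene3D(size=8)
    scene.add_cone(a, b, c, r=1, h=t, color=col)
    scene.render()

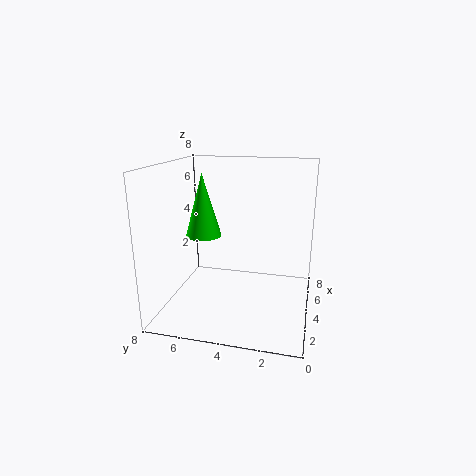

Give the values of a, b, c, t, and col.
a = 4; b = 6; c = 4; t = 3.5; col = 'lime'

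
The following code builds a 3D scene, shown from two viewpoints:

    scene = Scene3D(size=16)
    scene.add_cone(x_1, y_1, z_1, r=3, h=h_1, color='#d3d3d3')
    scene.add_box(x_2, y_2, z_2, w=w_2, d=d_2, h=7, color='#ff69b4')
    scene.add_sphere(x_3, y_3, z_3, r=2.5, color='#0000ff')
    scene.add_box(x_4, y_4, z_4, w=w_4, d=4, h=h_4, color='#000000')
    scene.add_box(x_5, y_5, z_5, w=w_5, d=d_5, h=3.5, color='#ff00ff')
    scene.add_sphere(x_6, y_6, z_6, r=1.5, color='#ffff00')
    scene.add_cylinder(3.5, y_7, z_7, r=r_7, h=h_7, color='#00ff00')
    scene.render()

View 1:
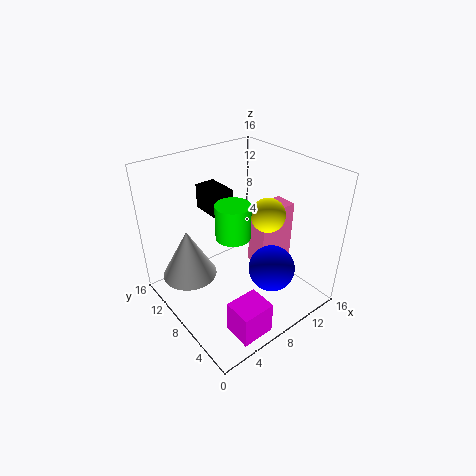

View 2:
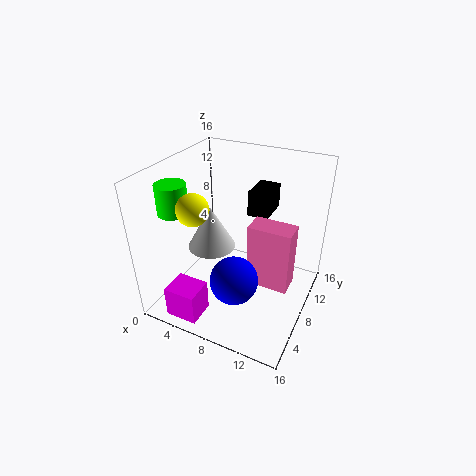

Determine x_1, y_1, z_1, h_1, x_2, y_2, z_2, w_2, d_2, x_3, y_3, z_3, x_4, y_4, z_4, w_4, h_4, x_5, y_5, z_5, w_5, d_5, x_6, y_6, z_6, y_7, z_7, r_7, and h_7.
x_1 = 3; y_1 = 10.5; z_1 = 4; h_1 = 5.5; x_2 = 10; y_2 = 6; z_2 = 4; w_2 = 4.5; d_2 = 2.5; x_3 = 9.5; y_3 = 4; z_3 = 5.5; x_4 = 7.5; y_4 = 11.5; z_4 = 9; w_4 = 2.5; h_4 = 3; x_5 = 3; y_5 = 0.5; z_5 = 1; w_5 = 3.5; d_5 = 3; x_6 = 6.5; y_6 = 2; z_6 = 14; y_7 = 3; z_7 = 12.5; r_7 = 1.5; h_7 = 3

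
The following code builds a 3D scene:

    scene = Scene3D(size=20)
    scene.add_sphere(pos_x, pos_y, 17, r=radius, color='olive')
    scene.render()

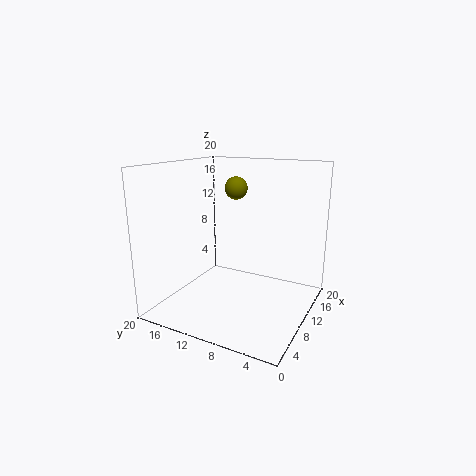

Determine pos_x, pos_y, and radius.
pos_x = 9.5, pos_y = 10, radius = 1.5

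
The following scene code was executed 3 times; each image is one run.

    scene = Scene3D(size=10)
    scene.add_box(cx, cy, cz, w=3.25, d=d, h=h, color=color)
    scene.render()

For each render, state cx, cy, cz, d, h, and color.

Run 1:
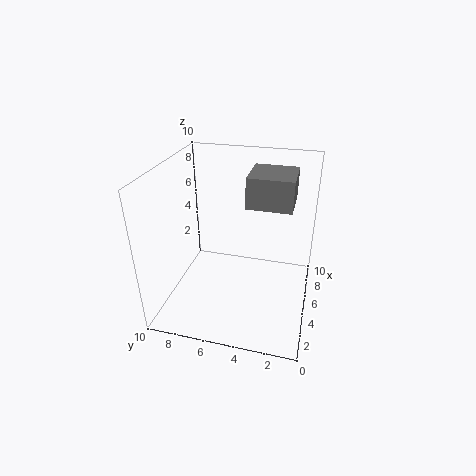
cx = 6, cy = 1.5, cz = 6.75, d = 3.25, h = 2.25, color = 'gray'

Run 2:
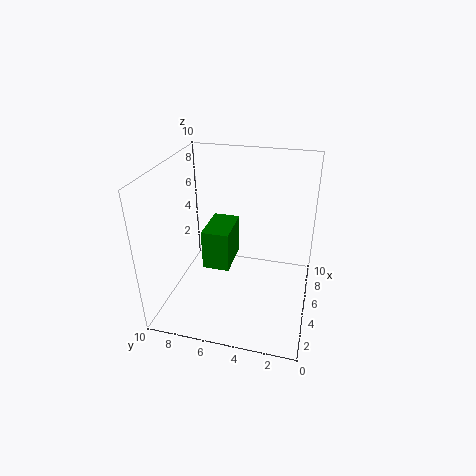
cx = 5, cy = 5.75, cz = 2, d = 2, h = 3, color = 'green'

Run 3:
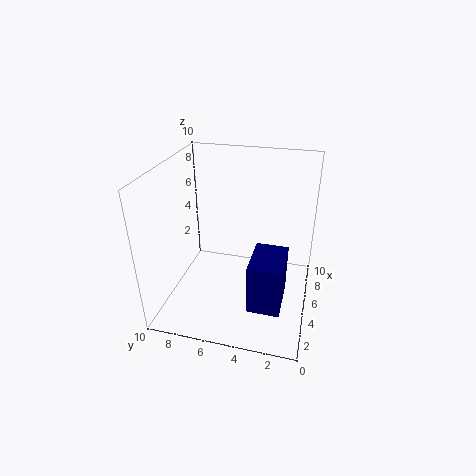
cx = 2.25, cy = 1.5, cz = 1, d = 2.25, h = 3.5, color = 'navy'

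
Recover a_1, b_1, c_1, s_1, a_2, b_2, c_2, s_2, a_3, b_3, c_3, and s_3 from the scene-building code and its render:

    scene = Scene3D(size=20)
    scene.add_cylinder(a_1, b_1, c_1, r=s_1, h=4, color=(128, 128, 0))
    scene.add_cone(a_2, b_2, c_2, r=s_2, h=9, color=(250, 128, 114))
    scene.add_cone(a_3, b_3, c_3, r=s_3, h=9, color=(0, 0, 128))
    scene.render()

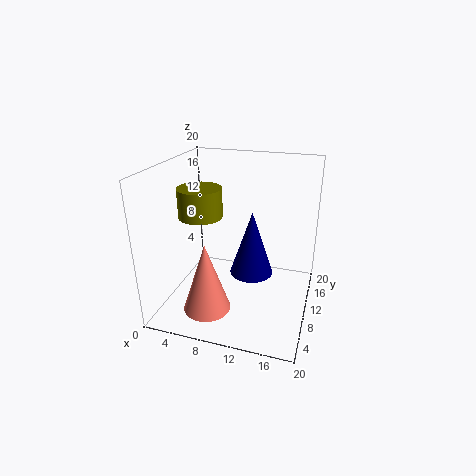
a_1 = 5; b_1 = 9; c_1 = 13; s_1 = 3; a_2 = 8; b_2 = 3; c_2 = 3; s_2 = 3; a_3 = 12; b_3 = 10; c_3 = 5; s_3 = 3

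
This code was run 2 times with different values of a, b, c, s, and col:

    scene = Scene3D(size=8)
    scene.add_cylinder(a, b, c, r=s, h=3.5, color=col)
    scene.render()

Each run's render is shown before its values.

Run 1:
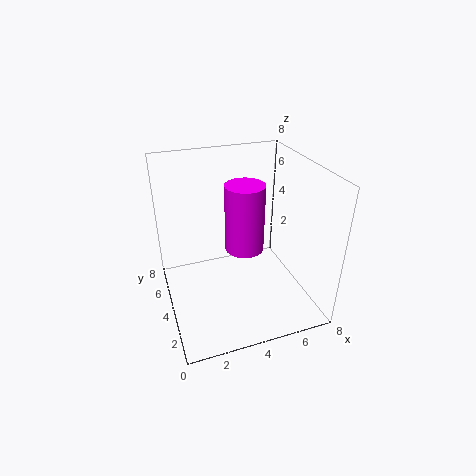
a = 4; b = 3; c = 4; s = 1; col = 'magenta'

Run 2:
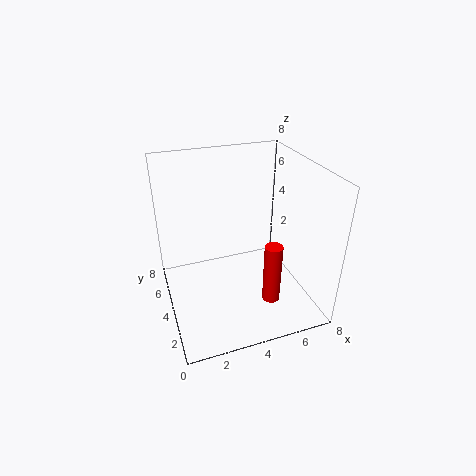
a = 5.5; b = 2.5; c = 0.5; s = 0.5; col = 'red'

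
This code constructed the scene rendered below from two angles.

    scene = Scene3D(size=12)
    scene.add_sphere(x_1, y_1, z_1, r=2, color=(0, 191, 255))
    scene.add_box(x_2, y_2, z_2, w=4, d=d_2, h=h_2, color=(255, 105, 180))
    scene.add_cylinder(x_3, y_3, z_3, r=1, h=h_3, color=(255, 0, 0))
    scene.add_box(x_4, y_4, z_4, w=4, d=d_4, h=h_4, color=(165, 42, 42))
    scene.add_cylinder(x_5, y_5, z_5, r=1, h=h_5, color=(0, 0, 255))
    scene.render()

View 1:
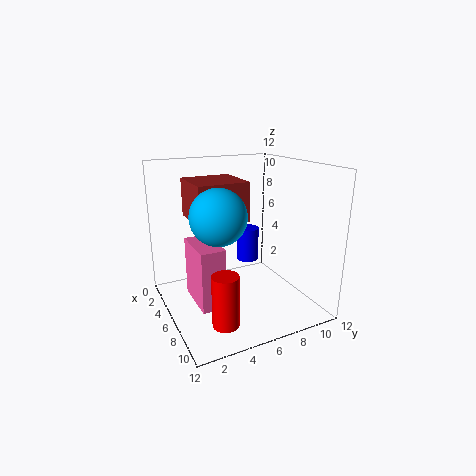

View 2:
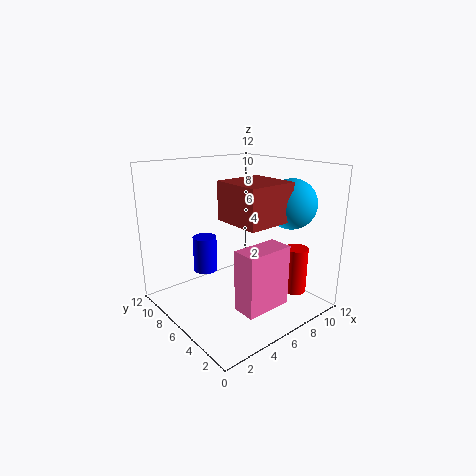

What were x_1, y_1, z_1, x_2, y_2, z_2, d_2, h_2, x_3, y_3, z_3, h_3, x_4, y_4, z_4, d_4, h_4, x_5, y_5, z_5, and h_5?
x_1 = 9
y_1 = 3
z_1 = 9
x_2 = 4
y_2 = 2
z_2 = 1
d_2 = 2
h_2 = 5
x_3 = 10
y_3 = 3
z_3 = 1
h_3 = 4
x_4 = 4
y_4 = 2
z_4 = 8
d_4 = 4
h_4 = 3
x_5 = 4
y_5 = 8
z_5 = 3
h_5 = 3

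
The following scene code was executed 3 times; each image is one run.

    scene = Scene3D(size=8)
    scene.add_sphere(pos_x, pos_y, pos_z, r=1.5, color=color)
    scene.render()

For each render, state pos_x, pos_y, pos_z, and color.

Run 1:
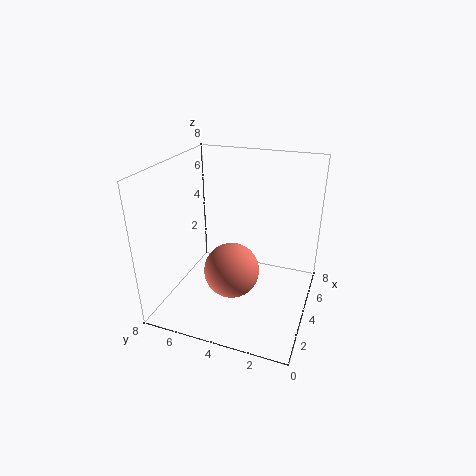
pos_x = 3
pos_y = 4
pos_z = 2.5
color = 'salmon'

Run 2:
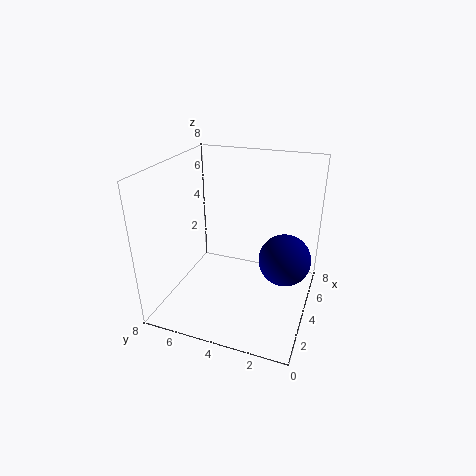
pos_x = 5
pos_y = 1.5
pos_z = 2.5
color = 'navy'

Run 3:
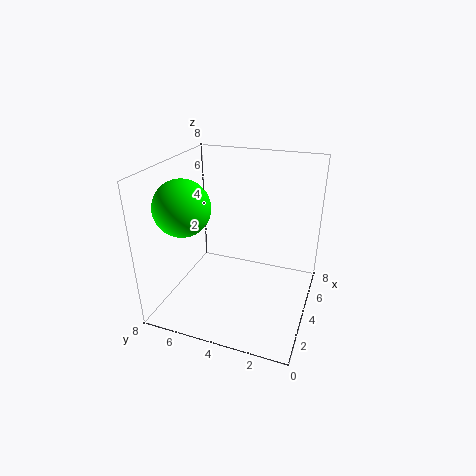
pos_x = 2.5
pos_y = 6.5
pos_z = 6
color = 'lime'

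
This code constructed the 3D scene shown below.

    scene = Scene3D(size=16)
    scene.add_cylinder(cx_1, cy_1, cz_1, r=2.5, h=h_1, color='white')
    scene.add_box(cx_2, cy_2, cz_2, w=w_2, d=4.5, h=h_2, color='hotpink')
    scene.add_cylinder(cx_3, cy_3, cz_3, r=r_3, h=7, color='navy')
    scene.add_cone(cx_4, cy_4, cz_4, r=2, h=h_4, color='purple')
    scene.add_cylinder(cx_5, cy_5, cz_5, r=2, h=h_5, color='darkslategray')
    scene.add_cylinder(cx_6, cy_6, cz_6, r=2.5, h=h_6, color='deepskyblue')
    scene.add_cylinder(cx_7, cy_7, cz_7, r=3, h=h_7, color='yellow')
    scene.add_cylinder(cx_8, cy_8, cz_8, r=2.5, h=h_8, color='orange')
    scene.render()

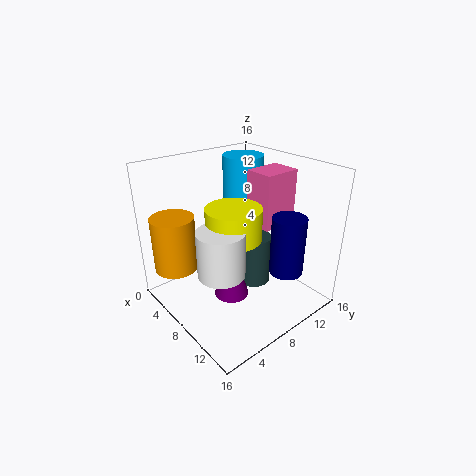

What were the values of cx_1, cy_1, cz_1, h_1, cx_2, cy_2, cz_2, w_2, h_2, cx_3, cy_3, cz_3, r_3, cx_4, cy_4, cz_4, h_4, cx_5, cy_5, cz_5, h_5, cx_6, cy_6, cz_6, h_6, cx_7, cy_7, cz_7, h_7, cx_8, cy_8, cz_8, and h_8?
cx_1 = 9.5
cy_1 = 4.5
cz_1 = 5.5
h_1 = 5
cx_2 = 5.5
cy_2 = 11.5
cz_2 = 8
w_2 = 3.5
h_2 = 6.5
cx_3 = 11
cy_3 = 13
cz_3 = 3
r_3 = 2
cx_4 = 8
cy_4 = 7
cz_4 = 1
h_4 = 6.5
cx_5 = 7.5
cy_5 = 11
cz_5 = 1
h_5 = 6
cx_6 = 3
cy_6 = 13
cz_6 = 9
h_6 = 6.5
cx_7 = 8.5
cy_7 = 7
cz_7 = 8.5
h_7 = 3.5
cx_8 = 2.5
cy_8 = 3
cz_8 = 3.5
h_8 = 6.5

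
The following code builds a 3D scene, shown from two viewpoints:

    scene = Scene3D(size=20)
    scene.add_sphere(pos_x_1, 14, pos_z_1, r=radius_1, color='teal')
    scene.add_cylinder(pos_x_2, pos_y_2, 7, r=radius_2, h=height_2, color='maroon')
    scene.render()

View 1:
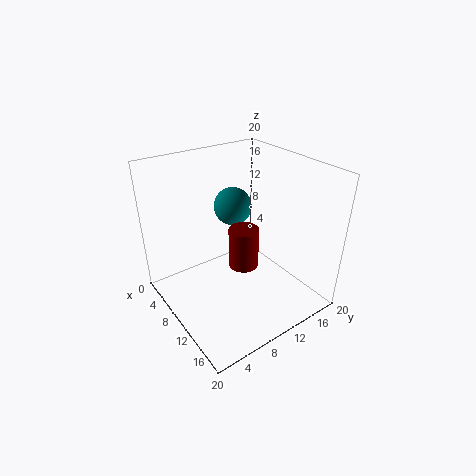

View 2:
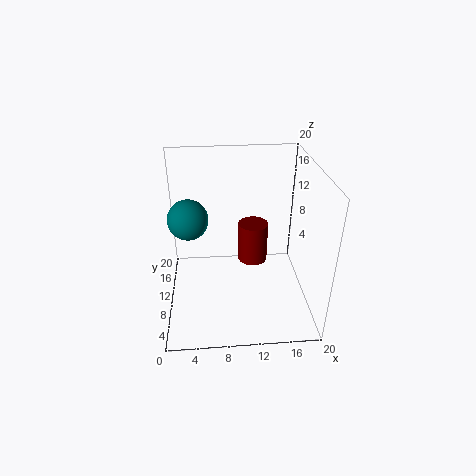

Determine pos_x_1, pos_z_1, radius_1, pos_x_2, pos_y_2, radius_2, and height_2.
pos_x_1 = 3
pos_z_1 = 11
radius_1 = 3
pos_x_2 = 12
pos_y_2 = 9.5
radius_2 = 2
height_2 = 5.5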